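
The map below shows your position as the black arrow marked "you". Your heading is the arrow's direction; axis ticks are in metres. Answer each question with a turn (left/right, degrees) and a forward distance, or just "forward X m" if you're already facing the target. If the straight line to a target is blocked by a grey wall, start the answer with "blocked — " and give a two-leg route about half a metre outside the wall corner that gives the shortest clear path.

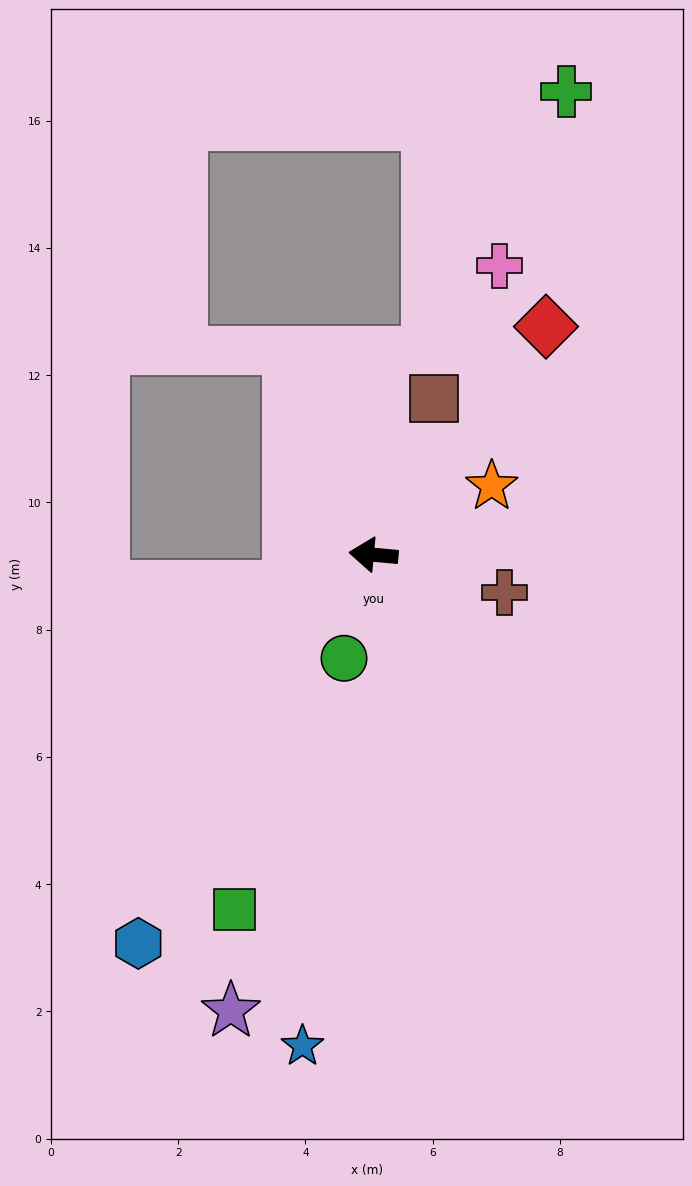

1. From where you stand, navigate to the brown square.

turn right 106°, forward 2.6 m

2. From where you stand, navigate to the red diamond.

turn right 122°, forward 4.5 m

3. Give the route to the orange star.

turn right 145°, forward 2.1 m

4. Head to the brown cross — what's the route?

turn left 169°, forward 2.1 m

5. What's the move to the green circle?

turn left 79°, forward 1.7 m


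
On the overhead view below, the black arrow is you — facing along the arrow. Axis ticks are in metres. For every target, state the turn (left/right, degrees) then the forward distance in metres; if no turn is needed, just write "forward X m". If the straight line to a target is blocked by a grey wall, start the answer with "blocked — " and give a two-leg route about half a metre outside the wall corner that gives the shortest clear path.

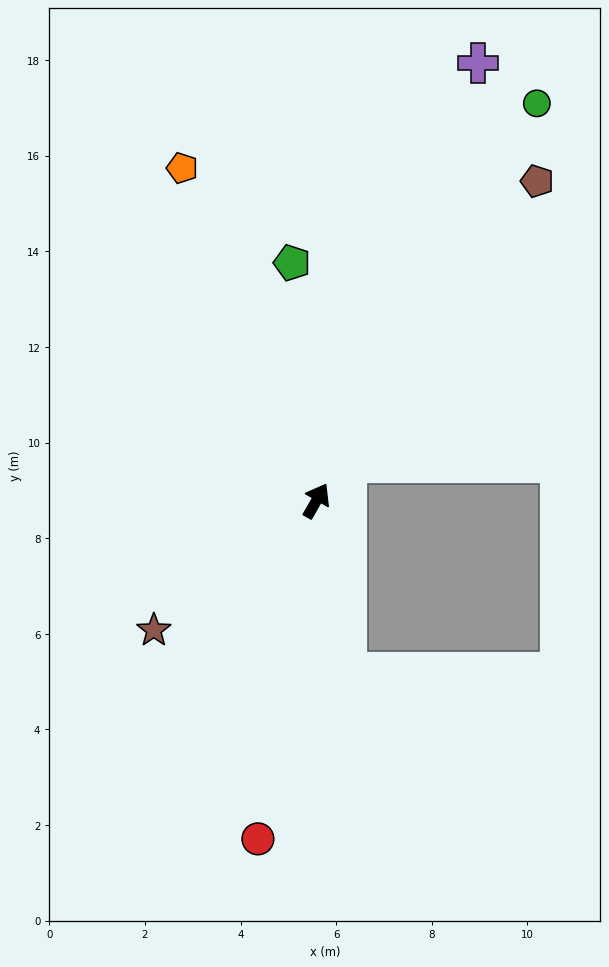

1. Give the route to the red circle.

turn right 160°, forward 7.2 m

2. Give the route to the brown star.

turn left 158°, forward 4.3 m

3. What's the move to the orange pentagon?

turn left 52°, forward 7.5 m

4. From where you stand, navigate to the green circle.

forward 9.5 m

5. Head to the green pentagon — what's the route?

turn left 36°, forward 5.0 m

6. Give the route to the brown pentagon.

turn right 5°, forward 8.1 m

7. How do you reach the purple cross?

turn left 10°, forward 9.8 m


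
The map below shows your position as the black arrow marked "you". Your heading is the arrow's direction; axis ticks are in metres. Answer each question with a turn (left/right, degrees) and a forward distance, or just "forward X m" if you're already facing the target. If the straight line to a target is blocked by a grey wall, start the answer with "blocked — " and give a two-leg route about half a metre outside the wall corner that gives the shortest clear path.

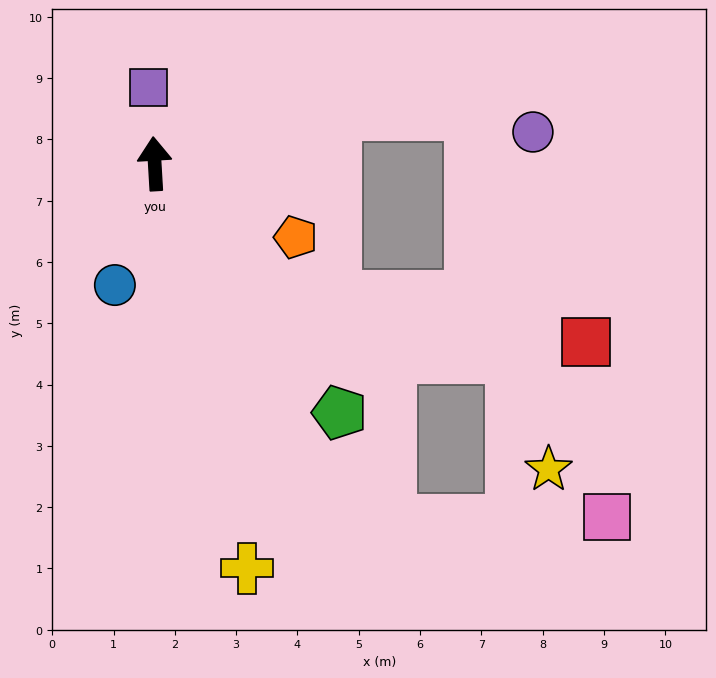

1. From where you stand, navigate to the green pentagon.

turn right 147°, forward 5.1 m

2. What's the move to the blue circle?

turn left 158°, forward 2.1 m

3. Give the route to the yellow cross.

turn right 171°, forward 6.8 m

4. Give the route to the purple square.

forward 1.2 m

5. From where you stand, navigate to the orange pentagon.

turn right 121°, forward 2.6 m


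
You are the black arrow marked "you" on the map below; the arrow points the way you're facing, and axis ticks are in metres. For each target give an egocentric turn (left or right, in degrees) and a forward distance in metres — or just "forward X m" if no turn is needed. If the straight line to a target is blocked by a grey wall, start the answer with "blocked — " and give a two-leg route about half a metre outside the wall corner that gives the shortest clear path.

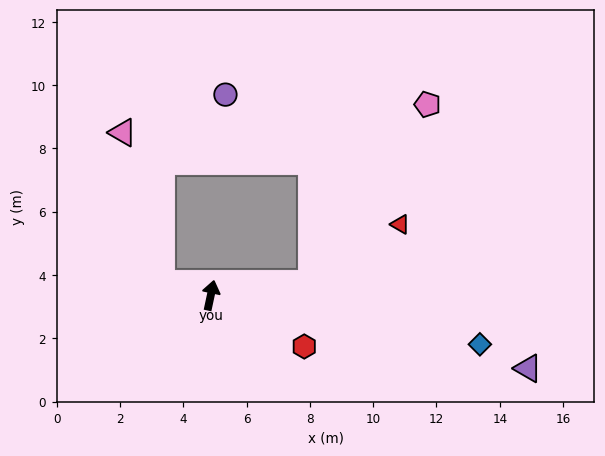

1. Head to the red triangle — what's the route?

blocked — turn right 71°, forward 3.2 m, then turn left 27°, forward 3.4 m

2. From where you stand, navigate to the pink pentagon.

blocked — turn right 71°, forward 3.2 m, then turn left 50°, forward 6.7 m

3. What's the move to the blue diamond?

turn right 88°, forward 8.6 m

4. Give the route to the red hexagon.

turn right 107°, forward 3.4 m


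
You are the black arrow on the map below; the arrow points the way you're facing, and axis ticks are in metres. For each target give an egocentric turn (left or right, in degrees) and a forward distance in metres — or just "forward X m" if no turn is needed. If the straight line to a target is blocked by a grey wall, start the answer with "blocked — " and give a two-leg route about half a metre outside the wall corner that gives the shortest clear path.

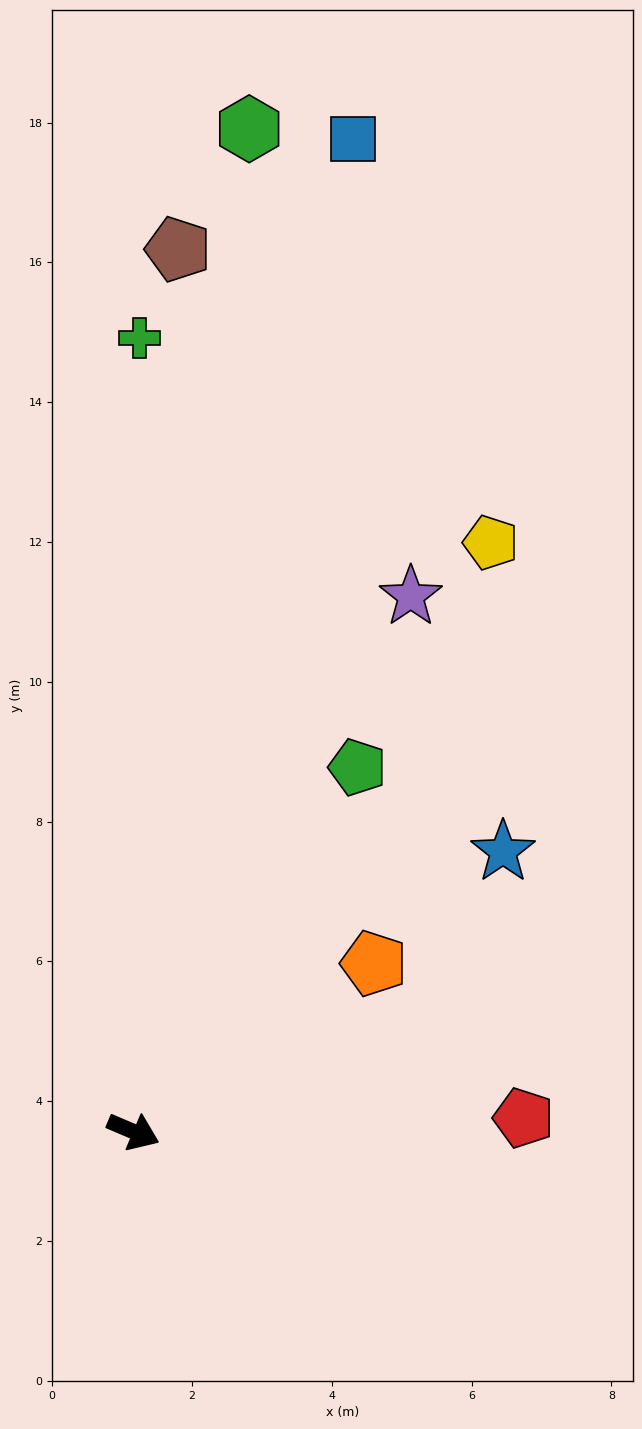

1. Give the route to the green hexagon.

turn left 106°, forward 14.4 m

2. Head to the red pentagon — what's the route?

turn left 25°, forward 5.6 m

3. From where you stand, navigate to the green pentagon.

turn left 81°, forward 6.1 m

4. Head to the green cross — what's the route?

turn left 113°, forward 11.4 m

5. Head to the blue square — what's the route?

turn left 101°, forward 14.5 m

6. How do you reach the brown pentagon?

turn left 110°, forward 12.6 m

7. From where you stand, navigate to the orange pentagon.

turn left 58°, forward 4.2 m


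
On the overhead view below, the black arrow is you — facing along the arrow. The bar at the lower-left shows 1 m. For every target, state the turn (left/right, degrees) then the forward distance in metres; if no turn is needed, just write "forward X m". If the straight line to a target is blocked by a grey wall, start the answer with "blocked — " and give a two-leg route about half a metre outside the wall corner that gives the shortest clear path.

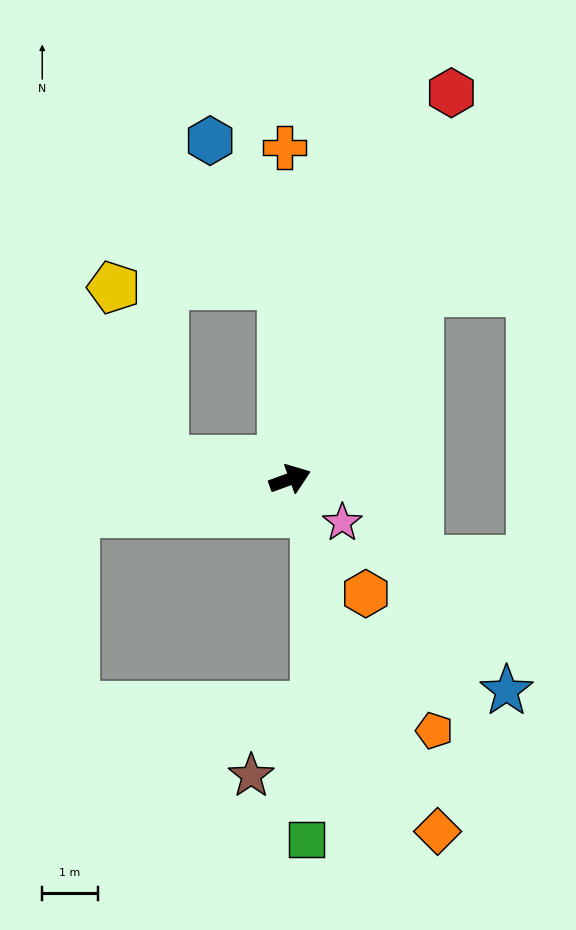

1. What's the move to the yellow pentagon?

blocked — turn left 151°, forward 2.3 m, then turn right 64°, forward 3.2 m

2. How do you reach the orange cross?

turn left 71°, forward 6.0 m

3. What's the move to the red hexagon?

turn left 47°, forward 7.5 m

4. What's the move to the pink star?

turn right 60°, forward 1.2 m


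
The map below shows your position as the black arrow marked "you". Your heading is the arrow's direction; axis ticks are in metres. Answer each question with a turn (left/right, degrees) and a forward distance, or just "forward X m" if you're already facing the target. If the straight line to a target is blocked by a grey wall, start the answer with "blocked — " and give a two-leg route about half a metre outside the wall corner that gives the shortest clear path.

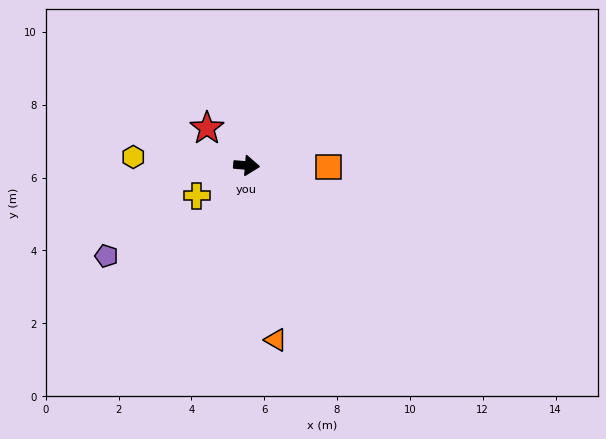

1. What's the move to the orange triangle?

turn right 76°, forward 4.9 m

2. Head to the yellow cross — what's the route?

turn right 144°, forward 1.6 m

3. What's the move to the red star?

turn left 141°, forward 1.5 m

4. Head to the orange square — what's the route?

turn left 4°, forward 2.3 m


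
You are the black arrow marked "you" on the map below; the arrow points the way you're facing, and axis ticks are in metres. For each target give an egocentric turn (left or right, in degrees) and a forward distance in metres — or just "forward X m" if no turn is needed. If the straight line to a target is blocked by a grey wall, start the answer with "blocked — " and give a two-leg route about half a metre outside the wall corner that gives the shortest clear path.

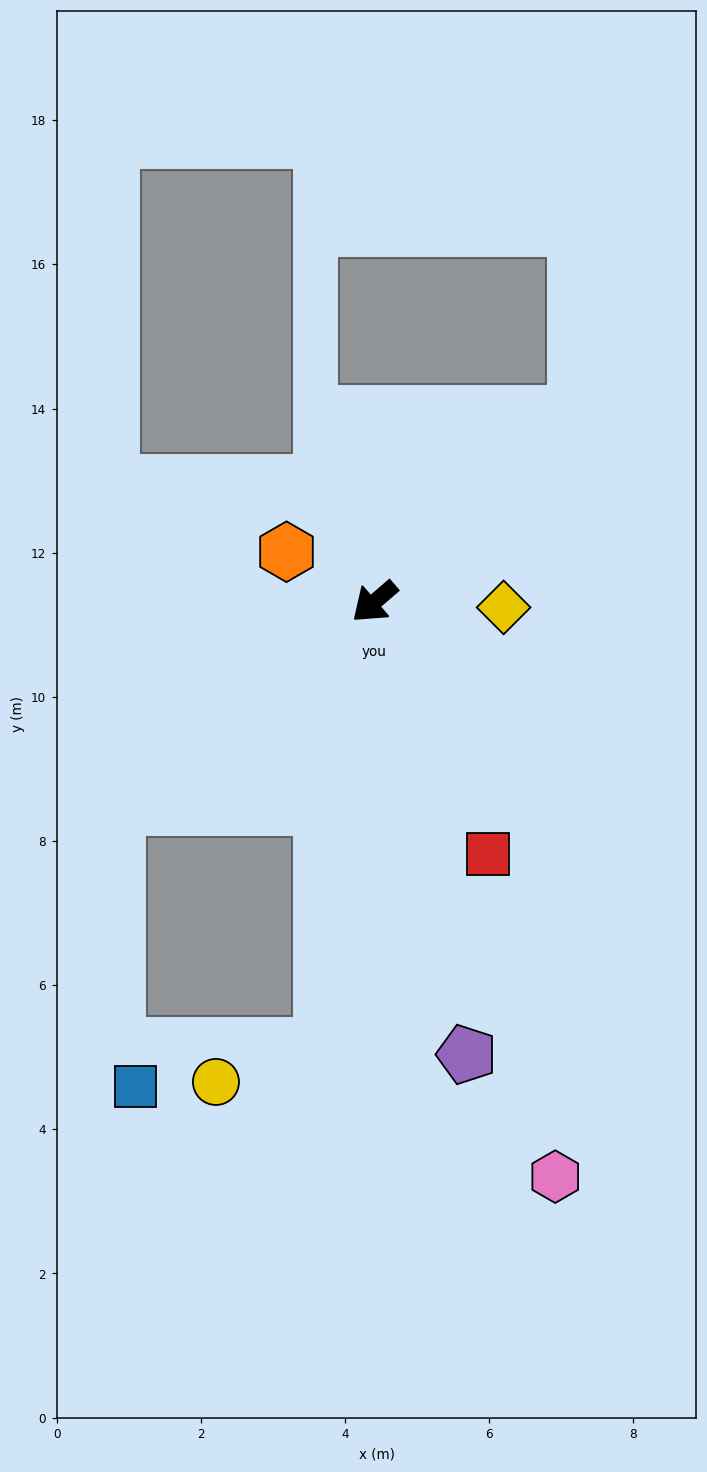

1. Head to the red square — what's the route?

turn left 73°, forward 3.8 m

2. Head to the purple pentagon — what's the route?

turn left 61°, forward 6.4 m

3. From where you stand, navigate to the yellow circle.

blocked — turn left 43°, forward 6.2 m, then turn right 67°, forward 1.6 m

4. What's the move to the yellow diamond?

turn left 137°, forward 1.8 m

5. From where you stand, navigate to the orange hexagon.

turn right 70°, forward 1.4 m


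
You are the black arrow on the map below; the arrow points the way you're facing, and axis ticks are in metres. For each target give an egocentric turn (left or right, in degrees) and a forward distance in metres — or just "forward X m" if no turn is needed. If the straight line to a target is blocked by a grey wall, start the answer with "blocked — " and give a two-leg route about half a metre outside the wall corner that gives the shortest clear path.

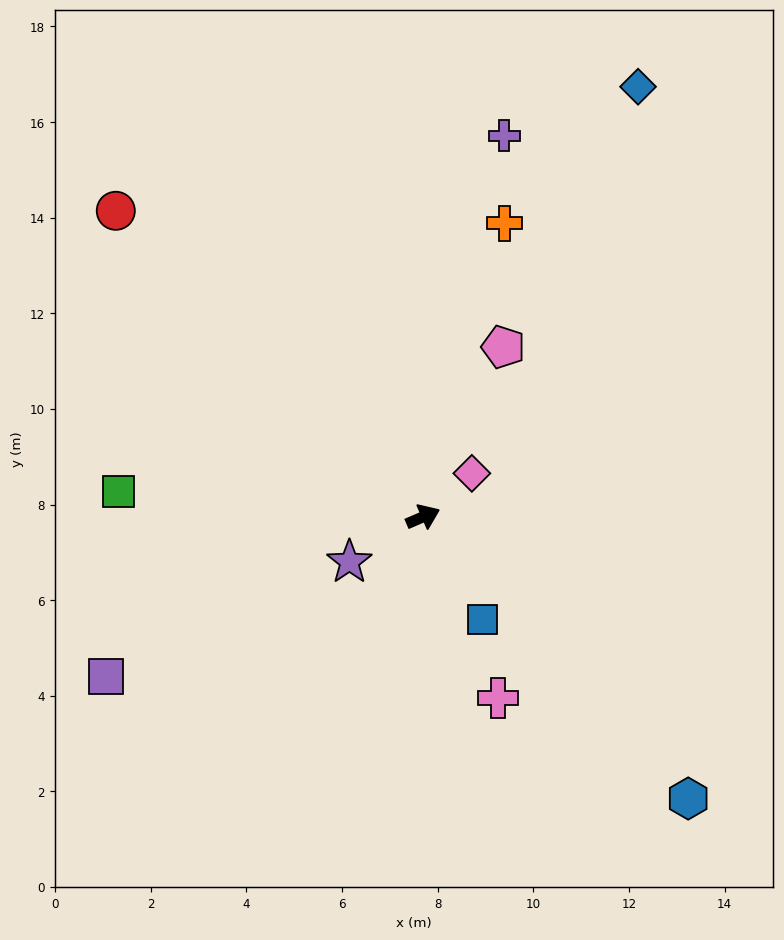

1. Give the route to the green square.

turn left 152°, forward 6.4 m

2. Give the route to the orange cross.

turn left 51°, forward 6.4 m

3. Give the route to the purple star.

turn right 172°, forward 1.8 m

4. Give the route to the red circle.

turn left 112°, forward 9.1 m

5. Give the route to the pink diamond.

turn left 18°, forward 1.4 m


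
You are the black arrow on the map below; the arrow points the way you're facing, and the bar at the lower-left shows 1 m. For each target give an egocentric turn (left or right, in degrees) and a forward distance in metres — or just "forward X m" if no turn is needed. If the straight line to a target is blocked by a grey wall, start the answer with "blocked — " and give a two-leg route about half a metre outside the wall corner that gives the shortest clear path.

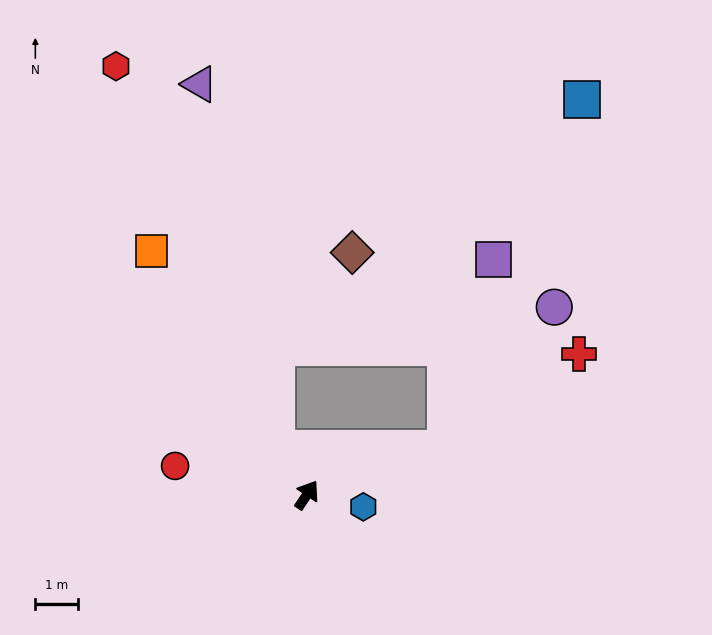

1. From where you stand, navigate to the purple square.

blocked — turn right 38°, forward 3.4 m, then turn left 57°, forward 4.6 m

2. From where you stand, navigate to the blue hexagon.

turn right 68°, forward 1.3 m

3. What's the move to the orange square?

turn left 66°, forward 6.7 m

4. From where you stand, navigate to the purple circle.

blocked — turn right 38°, forward 3.4 m, then turn left 34°, forward 4.2 m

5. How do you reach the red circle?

turn left 111°, forward 3.1 m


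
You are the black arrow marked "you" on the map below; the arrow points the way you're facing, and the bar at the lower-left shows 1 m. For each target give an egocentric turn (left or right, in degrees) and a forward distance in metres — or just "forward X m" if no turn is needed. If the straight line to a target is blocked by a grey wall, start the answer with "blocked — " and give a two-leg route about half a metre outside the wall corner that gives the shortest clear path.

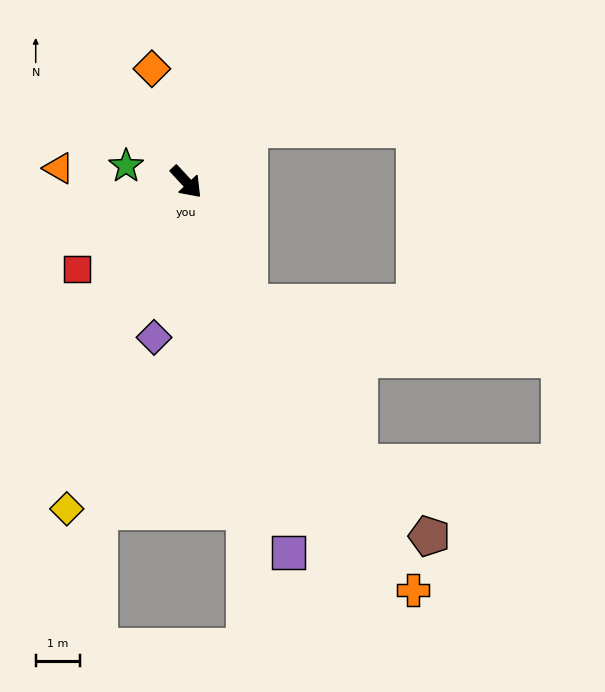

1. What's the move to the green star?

turn right 148°, forward 1.4 m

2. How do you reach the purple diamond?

turn right 55°, forward 3.6 m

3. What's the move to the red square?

turn right 94°, forward 3.1 m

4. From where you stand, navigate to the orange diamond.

turn left 154°, forward 2.7 m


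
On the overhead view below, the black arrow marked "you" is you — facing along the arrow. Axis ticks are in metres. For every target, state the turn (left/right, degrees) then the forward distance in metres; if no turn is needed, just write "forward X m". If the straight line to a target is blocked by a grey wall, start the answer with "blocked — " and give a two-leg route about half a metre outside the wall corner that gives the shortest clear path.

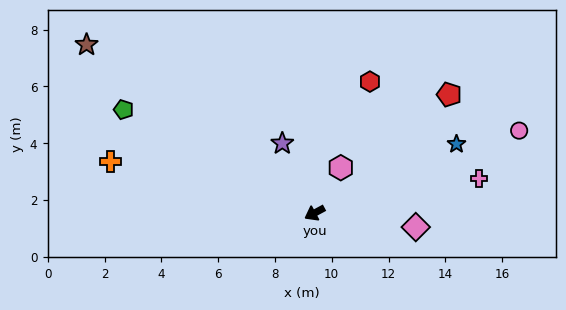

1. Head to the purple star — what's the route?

turn right 93°, forward 2.7 m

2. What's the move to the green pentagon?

turn right 57°, forward 7.6 m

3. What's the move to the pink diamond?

turn left 144°, forward 3.6 m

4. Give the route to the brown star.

turn right 65°, forward 10.0 m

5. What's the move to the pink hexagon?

turn right 148°, forward 1.8 m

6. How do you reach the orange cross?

turn right 42°, forward 7.4 m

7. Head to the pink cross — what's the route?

turn left 164°, forward 5.9 m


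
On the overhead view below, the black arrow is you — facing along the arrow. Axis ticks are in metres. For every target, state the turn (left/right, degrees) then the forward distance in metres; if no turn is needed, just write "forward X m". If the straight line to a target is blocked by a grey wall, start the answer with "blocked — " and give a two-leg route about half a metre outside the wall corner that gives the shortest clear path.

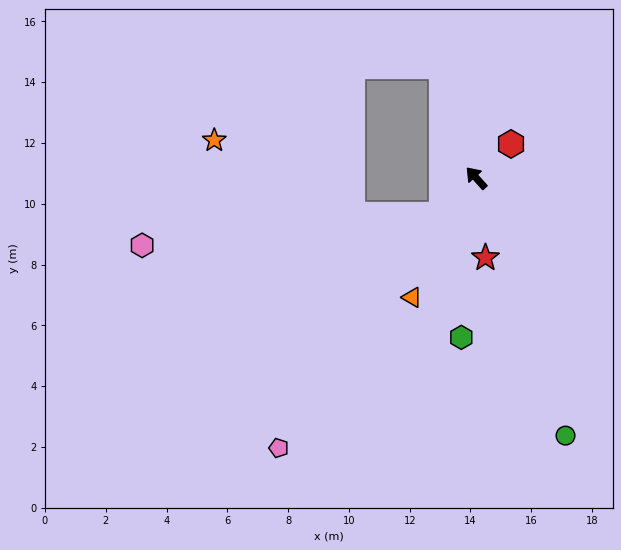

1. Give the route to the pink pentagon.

turn left 102°, forward 11.0 m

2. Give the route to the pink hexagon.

blocked — turn left 95°, forward 1.7 m, then turn right 41°, forward 9.9 m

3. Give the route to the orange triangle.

turn left 110°, forward 4.5 m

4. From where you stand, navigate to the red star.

turn left 145°, forward 2.6 m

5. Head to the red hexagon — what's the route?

turn right 88°, forward 1.6 m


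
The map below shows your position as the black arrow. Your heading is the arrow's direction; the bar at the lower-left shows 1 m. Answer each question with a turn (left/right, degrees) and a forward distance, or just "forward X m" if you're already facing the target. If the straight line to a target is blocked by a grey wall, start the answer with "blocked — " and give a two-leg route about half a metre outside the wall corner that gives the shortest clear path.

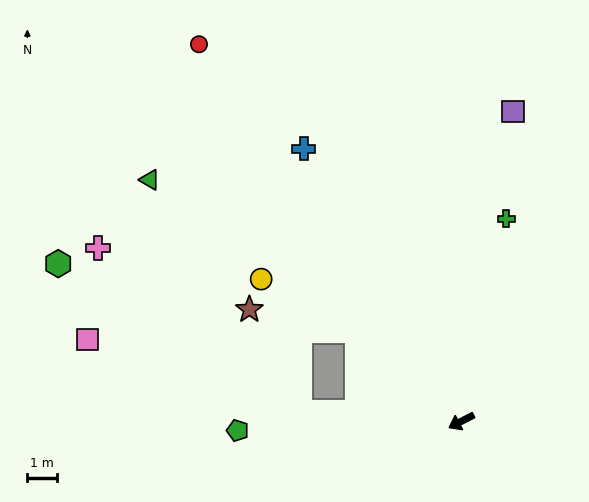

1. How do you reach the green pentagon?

turn right 25°, forward 7.7 m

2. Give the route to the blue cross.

turn right 87°, forward 10.8 m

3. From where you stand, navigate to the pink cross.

blocked — turn right 31°, forward 5.5 m, then turn right 35°, forward 8.9 m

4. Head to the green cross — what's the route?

turn right 130°, forward 7.1 m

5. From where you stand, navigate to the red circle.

turn right 83°, forward 15.8 m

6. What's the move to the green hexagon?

blocked — turn right 31°, forward 5.5 m, then turn right 28°, forward 9.7 m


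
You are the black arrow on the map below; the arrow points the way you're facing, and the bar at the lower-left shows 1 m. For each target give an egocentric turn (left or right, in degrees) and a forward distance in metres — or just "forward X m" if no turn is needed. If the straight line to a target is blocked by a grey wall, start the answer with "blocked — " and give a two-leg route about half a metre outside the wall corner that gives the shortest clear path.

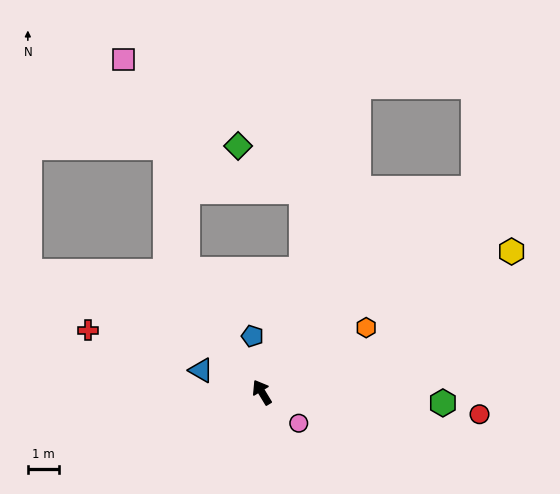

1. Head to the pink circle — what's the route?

turn right 161°, forward 1.6 m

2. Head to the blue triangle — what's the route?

turn left 39°, forward 2.1 m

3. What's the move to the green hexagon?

turn right 125°, forward 5.9 m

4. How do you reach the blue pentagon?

turn right 22°, forward 1.9 m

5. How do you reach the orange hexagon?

turn right 89°, forward 4.0 m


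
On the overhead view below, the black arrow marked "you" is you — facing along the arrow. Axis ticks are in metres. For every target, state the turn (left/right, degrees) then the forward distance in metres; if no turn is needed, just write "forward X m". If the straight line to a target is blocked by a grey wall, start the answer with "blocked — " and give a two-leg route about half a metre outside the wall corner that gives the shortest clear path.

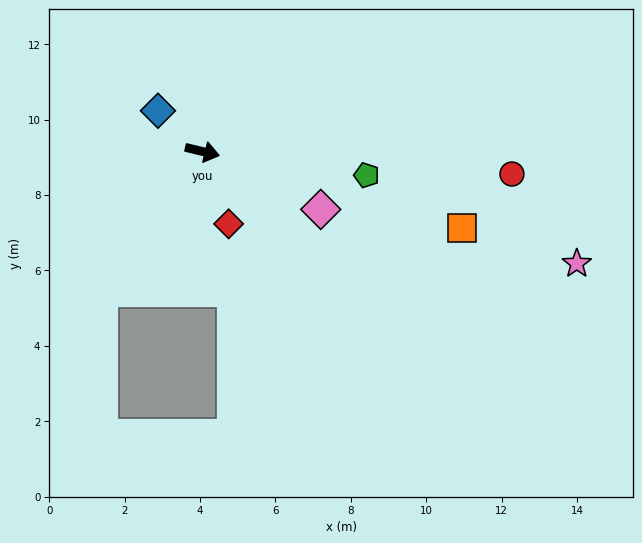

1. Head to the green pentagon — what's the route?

turn left 5°, forward 4.4 m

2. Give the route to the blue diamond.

turn left 151°, forward 1.6 m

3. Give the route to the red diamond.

turn right 57°, forward 2.0 m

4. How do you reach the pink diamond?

turn right 13°, forward 3.5 m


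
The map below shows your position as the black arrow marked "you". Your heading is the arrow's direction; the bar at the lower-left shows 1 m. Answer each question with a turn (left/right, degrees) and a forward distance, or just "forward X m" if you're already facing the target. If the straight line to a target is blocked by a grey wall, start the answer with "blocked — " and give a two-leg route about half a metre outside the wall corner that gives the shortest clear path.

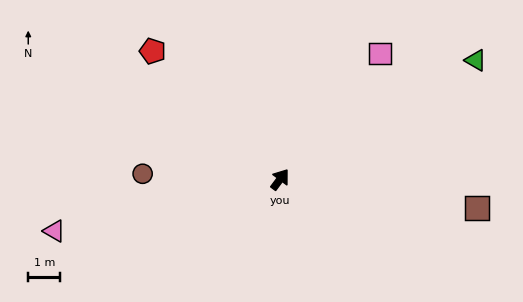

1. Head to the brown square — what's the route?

turn right 62°, forward 6.2 m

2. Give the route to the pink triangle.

turn left 140°, forward 7.2 m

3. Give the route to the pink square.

forward 5.0 m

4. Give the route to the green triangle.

turn right 22°, forward 7.1 m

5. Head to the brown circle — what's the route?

turn left 124°, forward 4.3 m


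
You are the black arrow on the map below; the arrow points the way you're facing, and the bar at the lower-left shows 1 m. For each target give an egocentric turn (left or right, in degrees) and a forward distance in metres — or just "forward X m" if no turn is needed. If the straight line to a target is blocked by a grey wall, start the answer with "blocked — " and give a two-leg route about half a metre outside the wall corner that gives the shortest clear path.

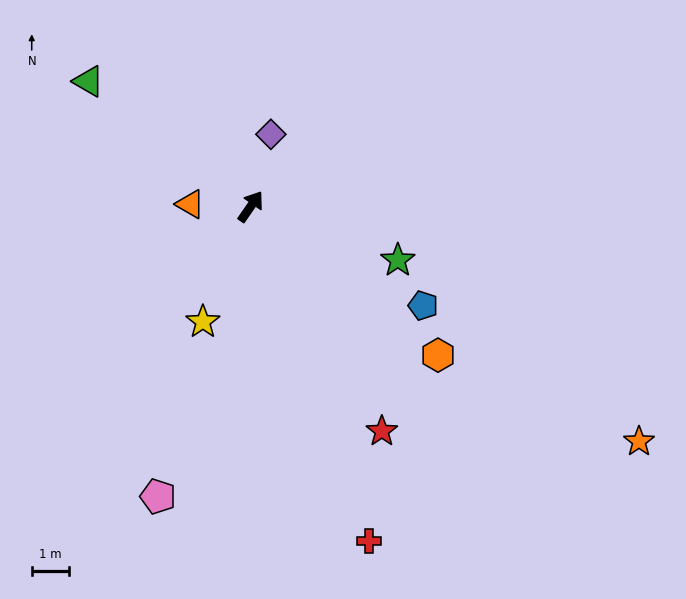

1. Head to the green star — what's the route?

turn right 75°, forward 4.2 m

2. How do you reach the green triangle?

turn left 87°, forward 5.5 m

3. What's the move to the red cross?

turn right 126°, forward 9.5 m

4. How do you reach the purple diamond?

turn left 19°, forward 2.0 m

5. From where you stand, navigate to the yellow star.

turn right 168°, forward 3.3 m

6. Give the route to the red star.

turn right 115°, forward 7.0 m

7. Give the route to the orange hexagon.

turn right 94°, forward 6.4 m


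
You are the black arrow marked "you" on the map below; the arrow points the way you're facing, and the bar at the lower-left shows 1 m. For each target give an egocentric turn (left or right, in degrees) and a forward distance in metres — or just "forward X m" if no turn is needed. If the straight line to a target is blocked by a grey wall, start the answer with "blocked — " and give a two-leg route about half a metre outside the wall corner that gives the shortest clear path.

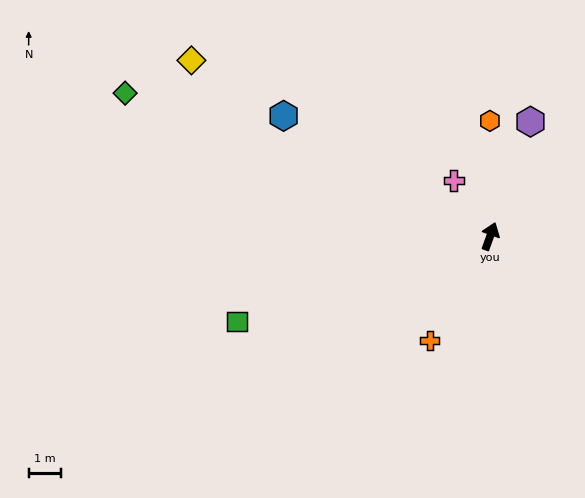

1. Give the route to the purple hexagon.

forward 3.7 m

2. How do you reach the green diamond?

turn left 88°, forward 12.0 m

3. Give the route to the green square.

turn left 128°, forward 8.1 m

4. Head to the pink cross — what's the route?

turn left 53°, forward 2.0 m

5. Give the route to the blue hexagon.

turn left 80°, forward 7.3 m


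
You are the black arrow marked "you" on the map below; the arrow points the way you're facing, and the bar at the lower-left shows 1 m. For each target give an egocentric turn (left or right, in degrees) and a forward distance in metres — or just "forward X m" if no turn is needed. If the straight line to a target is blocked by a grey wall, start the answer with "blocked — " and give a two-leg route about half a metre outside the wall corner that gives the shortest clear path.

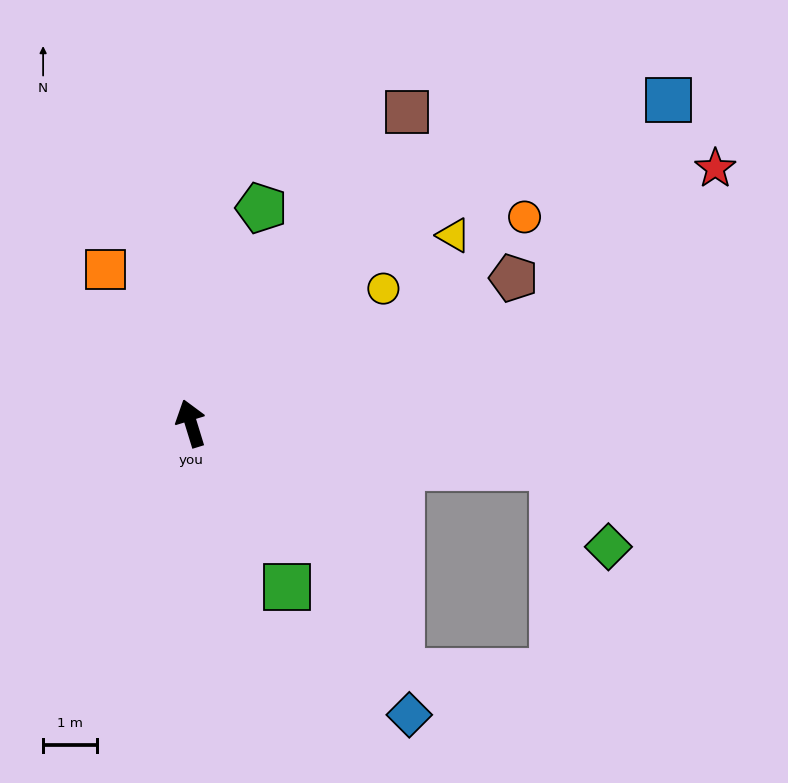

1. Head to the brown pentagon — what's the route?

turn right 83°, forward 6.6 m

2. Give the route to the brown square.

turn right 52°, forward 7.0 m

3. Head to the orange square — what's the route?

turn left 12°, forward 3.3 m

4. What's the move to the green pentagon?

turn right 35°, forward 4.2 m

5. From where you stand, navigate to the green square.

turn right 167°, forward 3.5 m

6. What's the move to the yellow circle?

turn right 72°, forward 4.4 m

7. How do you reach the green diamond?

blocked — turn right 114°, forward 6.7 m, then turn right 48°, forward 1.8 m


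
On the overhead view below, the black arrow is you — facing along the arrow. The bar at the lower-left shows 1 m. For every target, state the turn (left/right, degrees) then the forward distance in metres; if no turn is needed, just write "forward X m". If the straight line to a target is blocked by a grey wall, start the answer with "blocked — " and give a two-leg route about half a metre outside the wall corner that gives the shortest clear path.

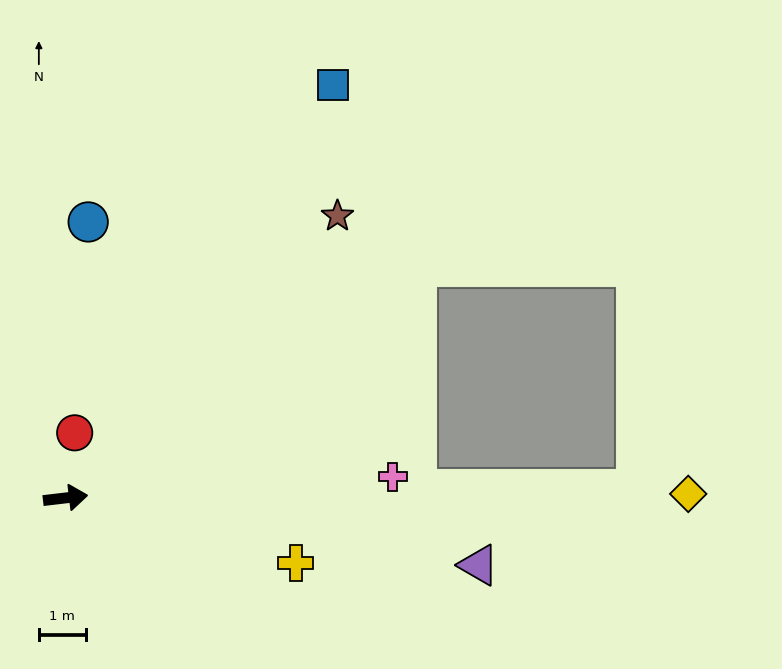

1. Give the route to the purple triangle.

turn right 16°, forward 8.9 m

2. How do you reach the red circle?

turn left 75°, forward 1.4 m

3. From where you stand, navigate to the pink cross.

turn right 3°, forward 7.0 m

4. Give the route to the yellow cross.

turn right 23°, forward 5.1 m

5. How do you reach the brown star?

turn left 39°, forward 8.4 m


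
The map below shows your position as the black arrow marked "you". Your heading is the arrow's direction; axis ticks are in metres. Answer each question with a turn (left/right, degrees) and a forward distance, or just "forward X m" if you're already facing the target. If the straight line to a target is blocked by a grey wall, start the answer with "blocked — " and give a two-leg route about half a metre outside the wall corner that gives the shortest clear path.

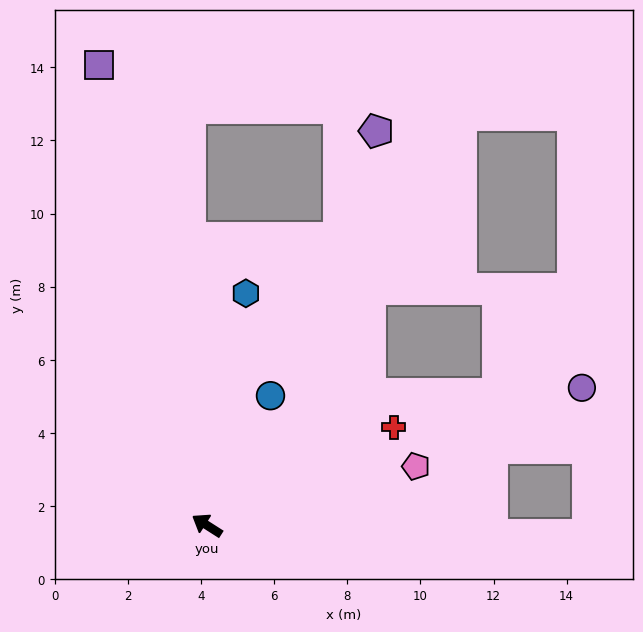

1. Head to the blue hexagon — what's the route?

turn right 67°, forward 6.4 m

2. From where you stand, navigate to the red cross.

turn right 120°, forward 5.8 m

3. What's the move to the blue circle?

turn right 84°, forward 3.9 m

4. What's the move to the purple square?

turn right 44°, forward 12.9 m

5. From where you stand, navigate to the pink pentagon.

turn right 132°, forward 5.9 m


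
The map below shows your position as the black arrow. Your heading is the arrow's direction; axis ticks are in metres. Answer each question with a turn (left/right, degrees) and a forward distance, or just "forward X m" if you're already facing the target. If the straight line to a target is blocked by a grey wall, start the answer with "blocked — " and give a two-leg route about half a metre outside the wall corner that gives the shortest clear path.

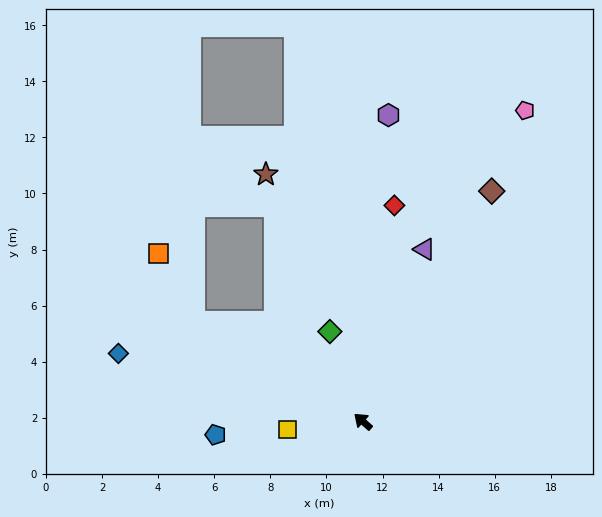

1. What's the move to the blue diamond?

turn left 26°, forward 9.1 m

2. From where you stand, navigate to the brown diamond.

turn right 78°, forward 9.4 m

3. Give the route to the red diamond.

turn right 57°, forward 7.8 m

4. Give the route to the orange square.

blocked — turn left 11°, forward 7.0 m, then turn right 33°, forward 2.8 m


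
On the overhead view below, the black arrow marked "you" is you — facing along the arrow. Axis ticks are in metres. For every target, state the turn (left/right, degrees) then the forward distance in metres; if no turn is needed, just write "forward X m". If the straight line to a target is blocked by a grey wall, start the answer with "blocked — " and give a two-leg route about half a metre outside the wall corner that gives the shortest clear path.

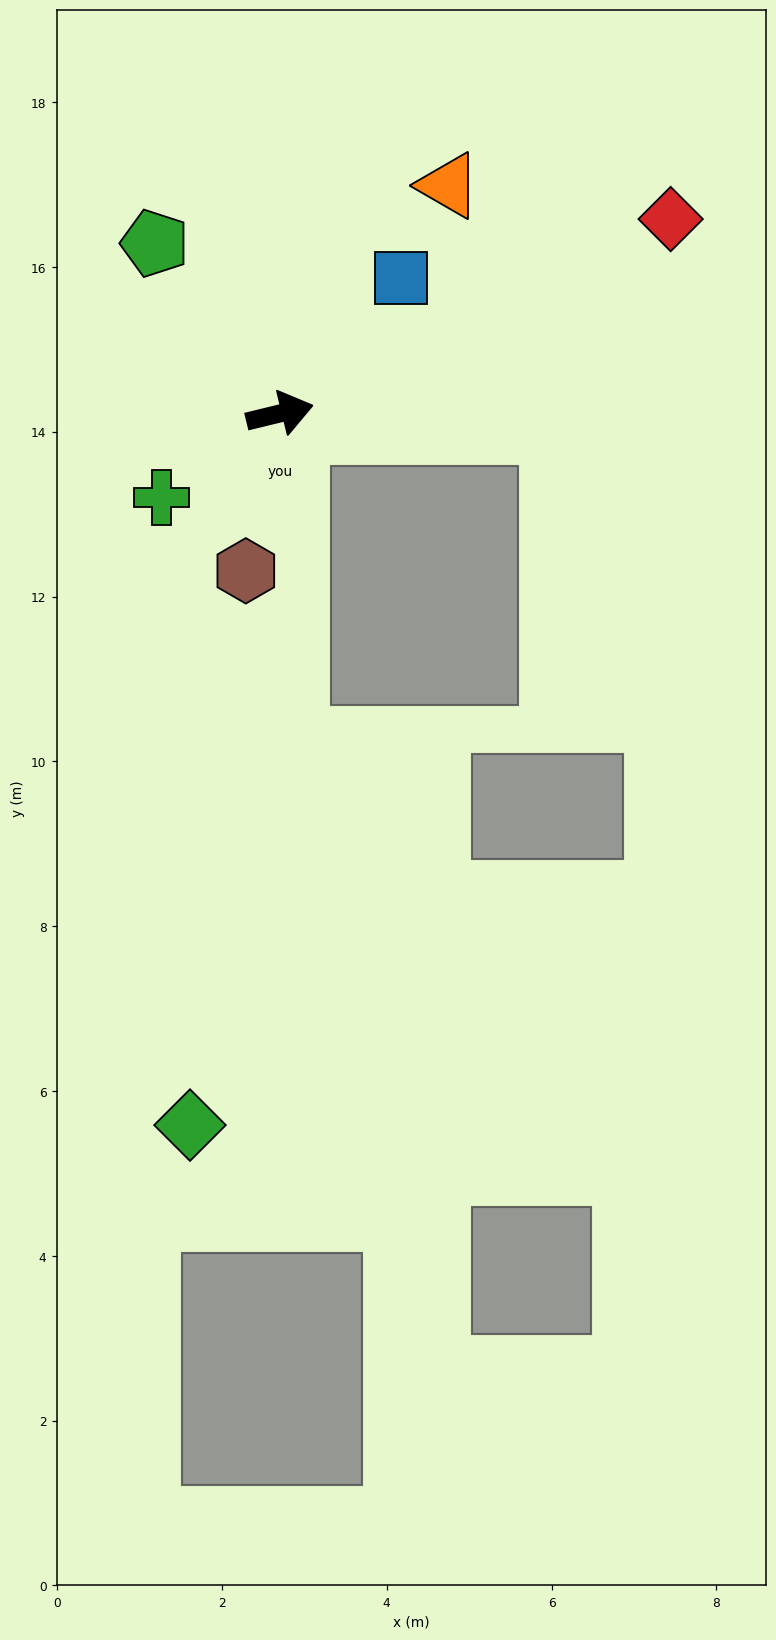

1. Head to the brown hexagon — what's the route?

turn right 116°, forward 2.0 m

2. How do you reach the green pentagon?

turn left 113°, forward 2.6 m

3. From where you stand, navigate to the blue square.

turn left 35°, forward 2.2 m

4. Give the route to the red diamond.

turn left 13°, forward 5.3 m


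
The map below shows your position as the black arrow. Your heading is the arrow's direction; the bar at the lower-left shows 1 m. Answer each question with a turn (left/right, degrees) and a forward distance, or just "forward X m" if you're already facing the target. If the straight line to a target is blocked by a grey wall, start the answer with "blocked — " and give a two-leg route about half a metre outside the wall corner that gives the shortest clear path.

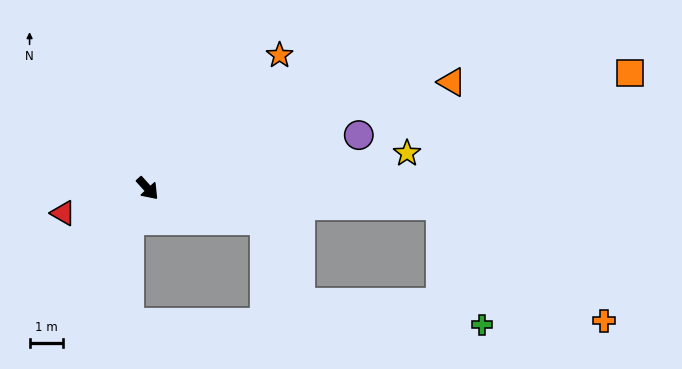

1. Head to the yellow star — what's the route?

turn left 55°, forward 7.8 m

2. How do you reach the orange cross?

blocked — turn left 44°, forward 8.7 m, then turn right 31°, forward 6.0 m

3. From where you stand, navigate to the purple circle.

turn left 62°, forward 6.5 m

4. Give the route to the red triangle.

turn right 116°, forward 2.6 m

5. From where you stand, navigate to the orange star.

turn left 93°, forward 5.6 m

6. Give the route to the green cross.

blocked — turn left 44°, forward 8.7 m, then turn right 67°, forward 3.7 m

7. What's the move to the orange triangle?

turn left 67°, forward 9.6 m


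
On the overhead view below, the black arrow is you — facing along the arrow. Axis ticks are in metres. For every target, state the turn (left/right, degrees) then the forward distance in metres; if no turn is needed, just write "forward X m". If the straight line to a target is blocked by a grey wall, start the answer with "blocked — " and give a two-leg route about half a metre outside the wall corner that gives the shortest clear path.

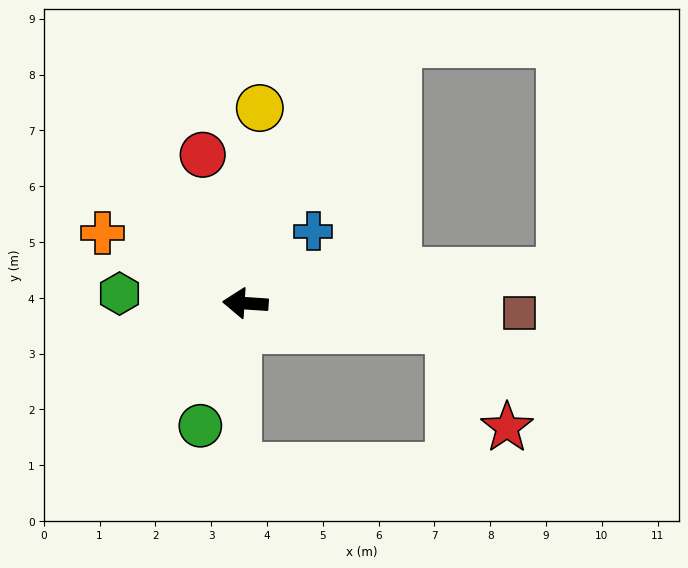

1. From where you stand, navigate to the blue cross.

turn right 129°, forward 1.8 m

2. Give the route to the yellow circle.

turn right 90°, forward 3.5 m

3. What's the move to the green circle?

turn left 74°, forward 2.3 m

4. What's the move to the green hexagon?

forward 2.3 m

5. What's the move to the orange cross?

turn right 22°, forward 2.9 m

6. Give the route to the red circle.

turn right 70°, forward 2.8 m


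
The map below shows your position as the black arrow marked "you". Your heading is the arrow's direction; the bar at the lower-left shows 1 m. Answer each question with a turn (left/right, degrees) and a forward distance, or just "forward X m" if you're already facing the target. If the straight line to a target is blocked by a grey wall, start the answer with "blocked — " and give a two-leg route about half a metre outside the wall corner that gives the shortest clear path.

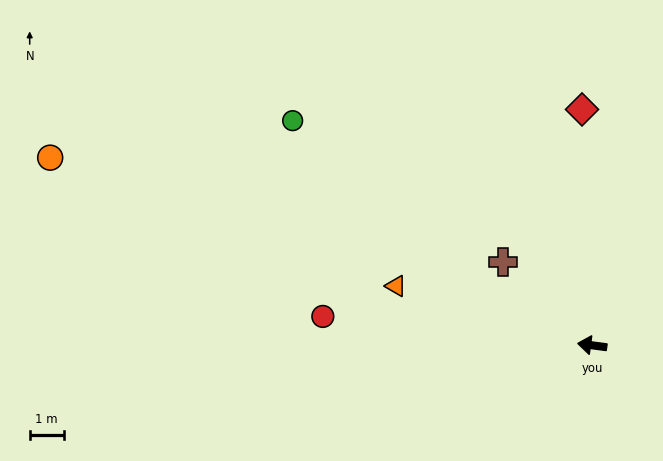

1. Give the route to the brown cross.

turn right 35°, forward 3.6 m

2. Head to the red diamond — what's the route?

turn right 80°, forward 6.9 m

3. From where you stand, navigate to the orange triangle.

turn right 9°, forward 6.0 m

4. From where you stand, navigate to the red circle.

forward 8.0 m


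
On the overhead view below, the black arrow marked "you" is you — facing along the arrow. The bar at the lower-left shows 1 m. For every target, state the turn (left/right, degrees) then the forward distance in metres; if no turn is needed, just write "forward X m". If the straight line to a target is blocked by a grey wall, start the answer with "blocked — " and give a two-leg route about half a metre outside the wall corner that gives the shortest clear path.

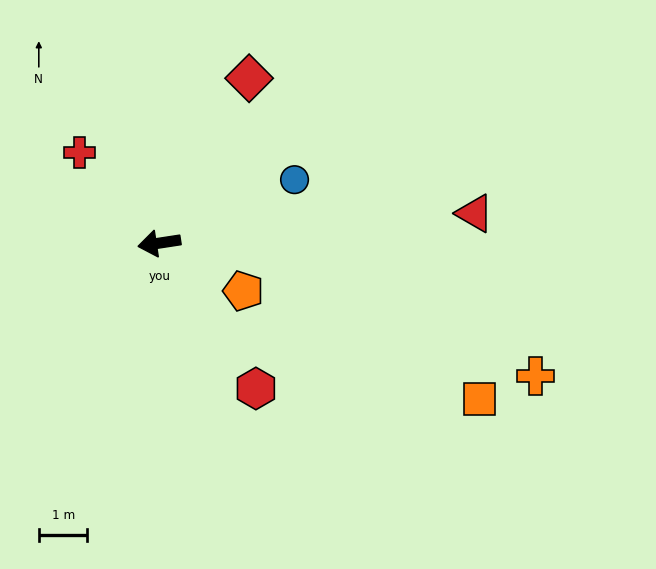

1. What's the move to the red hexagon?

turn left 115°, forward 3.6 m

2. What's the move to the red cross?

turn right 57°, forward 2.5 m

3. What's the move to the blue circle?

turn right 164°, forward 3.1 m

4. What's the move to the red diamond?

turn right 127°, forward 3.9 m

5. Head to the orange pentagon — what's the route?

turn left 142°, forward 2.0 m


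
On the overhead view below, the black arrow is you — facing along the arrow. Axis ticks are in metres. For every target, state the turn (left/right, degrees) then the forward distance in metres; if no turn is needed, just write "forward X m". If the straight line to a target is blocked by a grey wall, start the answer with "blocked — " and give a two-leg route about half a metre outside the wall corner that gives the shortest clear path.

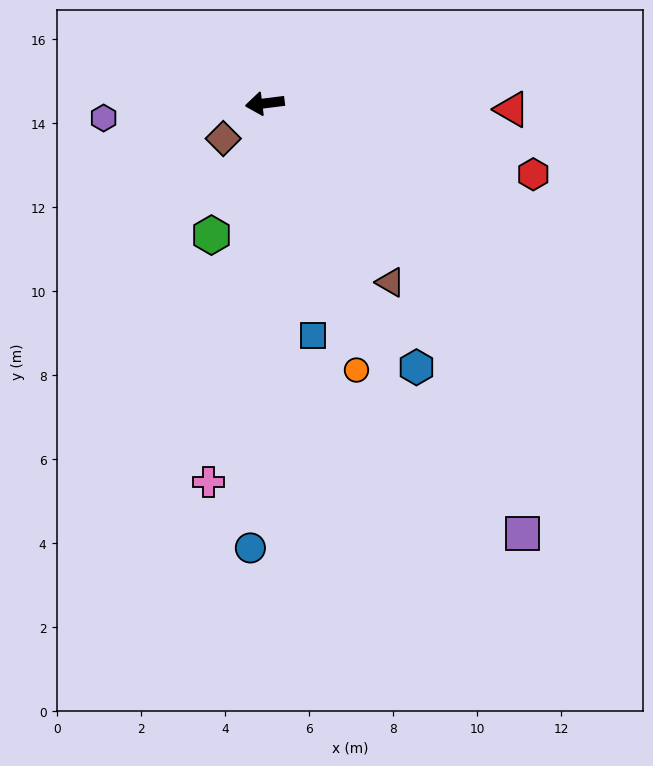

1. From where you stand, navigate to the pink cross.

turn left 74°, forward 9.1 m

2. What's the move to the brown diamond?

turn left 33°, forward 1.3 m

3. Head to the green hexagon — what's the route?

turn left 61°, forward 3.4 m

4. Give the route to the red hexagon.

turn left 158°, forward 6.6 m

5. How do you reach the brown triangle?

turn left 118°, forward 5.2 m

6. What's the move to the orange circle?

turn left 102°, forward 6.7 m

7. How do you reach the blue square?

turn left 95°, forward 5.6 m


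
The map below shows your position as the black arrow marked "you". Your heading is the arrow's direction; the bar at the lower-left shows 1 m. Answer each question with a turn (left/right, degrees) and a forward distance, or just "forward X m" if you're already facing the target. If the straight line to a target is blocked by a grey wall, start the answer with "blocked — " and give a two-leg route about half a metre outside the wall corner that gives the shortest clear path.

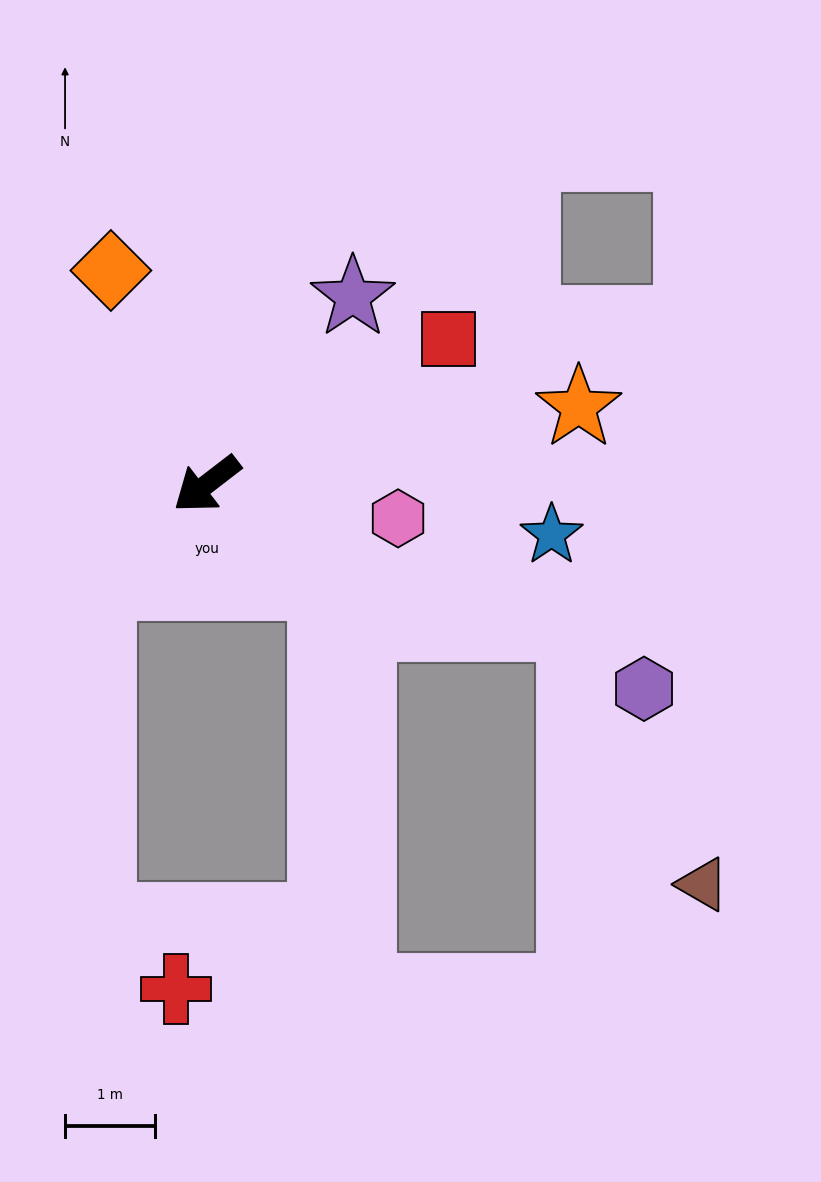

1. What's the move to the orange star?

turn left 154°, forward 4.2 m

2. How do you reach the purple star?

turn right 165°, forward 2.6 m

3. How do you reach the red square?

turn left 173°, forward 3.1 m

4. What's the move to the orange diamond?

turn right 103°, forward 2.6 m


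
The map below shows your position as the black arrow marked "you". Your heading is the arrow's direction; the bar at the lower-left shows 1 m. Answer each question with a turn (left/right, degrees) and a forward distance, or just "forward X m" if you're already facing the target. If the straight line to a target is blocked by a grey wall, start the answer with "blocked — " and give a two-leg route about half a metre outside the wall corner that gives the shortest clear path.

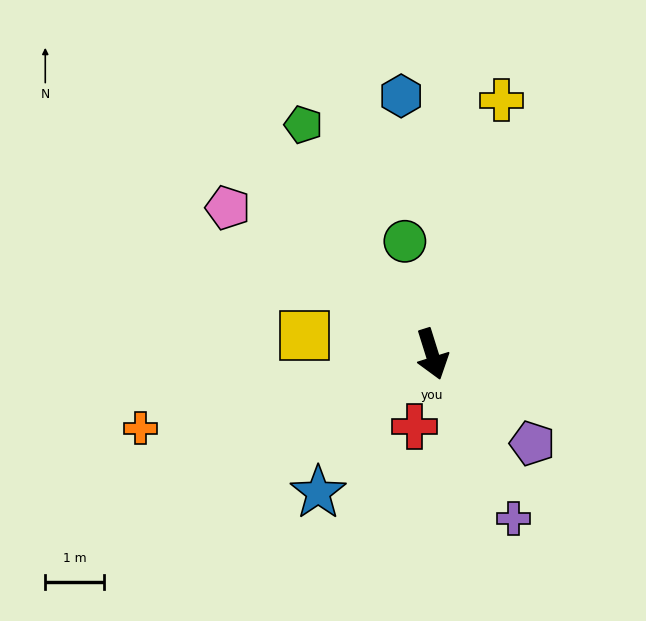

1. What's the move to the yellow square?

turn right 116°, forward 2.2 m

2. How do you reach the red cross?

turn right 31°, forward 1.3 m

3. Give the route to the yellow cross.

turn left 147°, forward 4.5 m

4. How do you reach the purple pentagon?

turn left 31°, forward 2.3 m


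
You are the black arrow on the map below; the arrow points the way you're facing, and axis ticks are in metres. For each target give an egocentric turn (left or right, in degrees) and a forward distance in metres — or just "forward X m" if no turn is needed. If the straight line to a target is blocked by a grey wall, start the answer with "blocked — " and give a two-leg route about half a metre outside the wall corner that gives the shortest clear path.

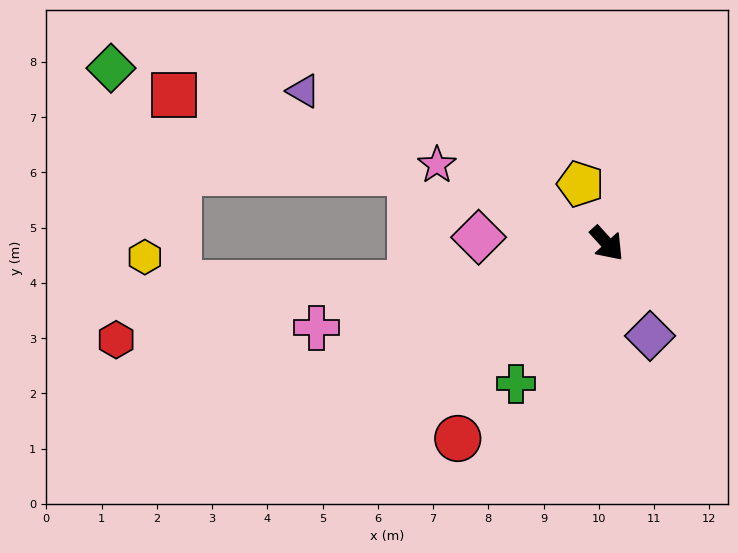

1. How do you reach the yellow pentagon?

turn left 162°, forward 1.2 m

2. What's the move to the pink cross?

turn right 116°, forward 5.5 m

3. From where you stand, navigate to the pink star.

turn right 157°, forward 3.4 m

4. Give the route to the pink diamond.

turn right 135°, forward 2.3 m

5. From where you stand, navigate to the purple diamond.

turn right 17°, forward 1.8 m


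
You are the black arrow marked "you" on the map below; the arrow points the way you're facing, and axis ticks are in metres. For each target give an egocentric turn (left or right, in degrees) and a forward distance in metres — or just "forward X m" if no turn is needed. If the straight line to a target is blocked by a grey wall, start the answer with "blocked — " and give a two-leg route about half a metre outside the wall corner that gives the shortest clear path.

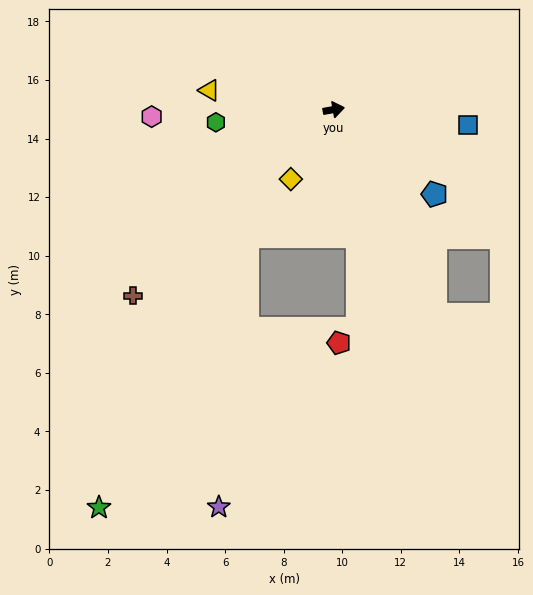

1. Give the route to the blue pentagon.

turn right 50°, forward 4.5 m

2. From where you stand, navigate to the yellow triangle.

turn left 161°, forward 4.3 m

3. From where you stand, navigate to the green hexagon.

turn left 176°, forward 4.0 m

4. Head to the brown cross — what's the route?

turn right 147°, forward 9.3 m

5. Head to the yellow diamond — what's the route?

turn right 132°, forward 2.8 m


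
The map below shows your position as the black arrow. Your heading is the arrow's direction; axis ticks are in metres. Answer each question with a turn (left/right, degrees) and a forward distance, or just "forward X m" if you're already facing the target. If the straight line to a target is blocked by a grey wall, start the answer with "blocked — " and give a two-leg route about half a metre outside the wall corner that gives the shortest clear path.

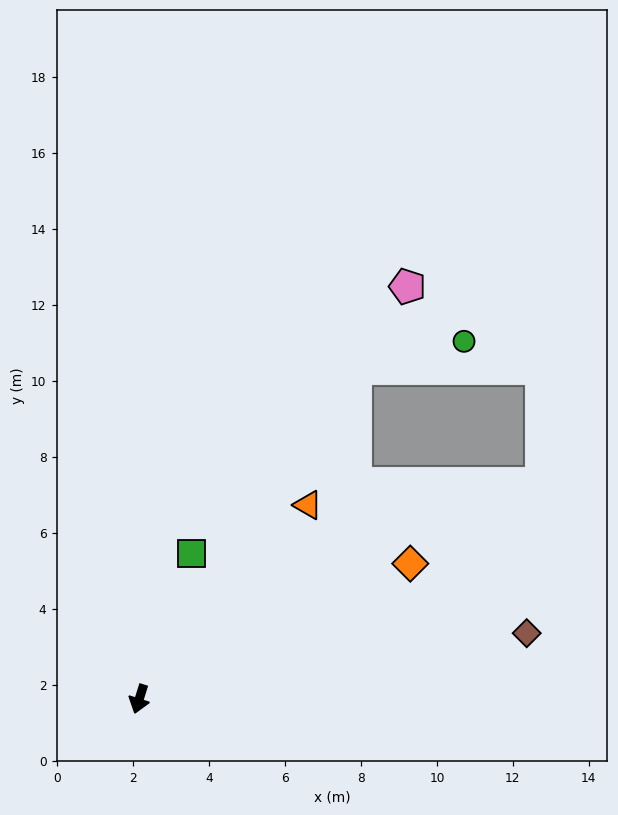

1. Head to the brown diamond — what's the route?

turn left 117°, forward 10.3 m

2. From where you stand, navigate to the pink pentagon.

turn left 164°, forward 13.0 m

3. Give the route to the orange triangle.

turn left 156°, forward 6.8 m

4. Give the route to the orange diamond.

turn left 134°, forward 8.0 m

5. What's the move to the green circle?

blocked — turn left 164°, forward 10.4 m, then turn right 42°, forward 2.9 m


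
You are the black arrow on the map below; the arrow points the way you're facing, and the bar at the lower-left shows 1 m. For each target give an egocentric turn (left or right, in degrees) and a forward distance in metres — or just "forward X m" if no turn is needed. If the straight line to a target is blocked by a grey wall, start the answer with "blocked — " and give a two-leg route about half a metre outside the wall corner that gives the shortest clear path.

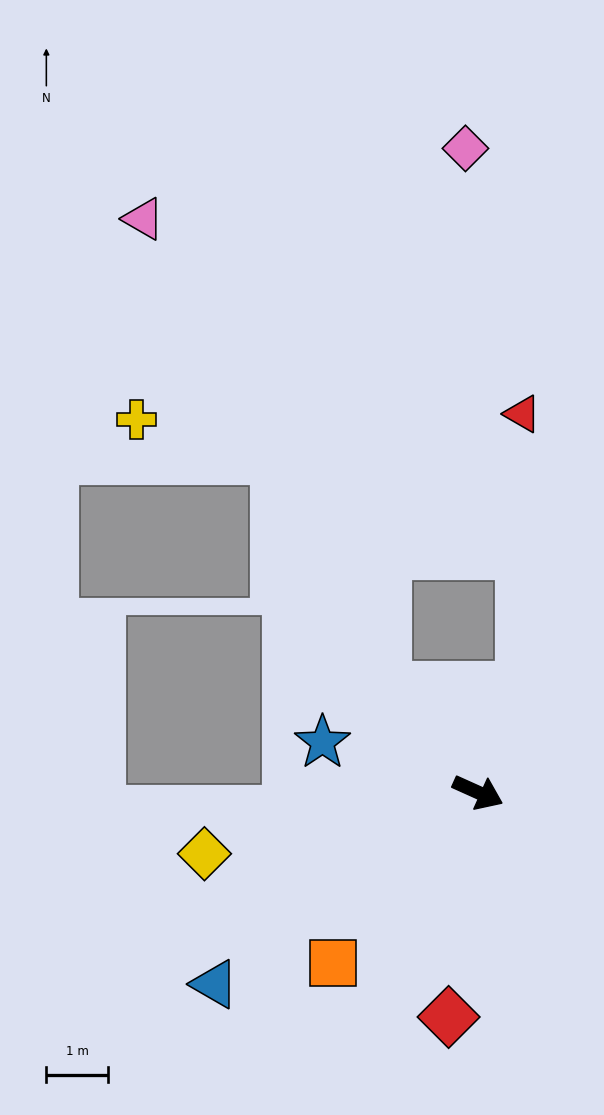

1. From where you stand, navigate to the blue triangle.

turn right 120°, forward 5.3 m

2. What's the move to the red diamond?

turn right 73°, forward 3.7 m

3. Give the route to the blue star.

turn right 174°, forward 2.7 m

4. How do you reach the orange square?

turn right 106°, forward 3.7 m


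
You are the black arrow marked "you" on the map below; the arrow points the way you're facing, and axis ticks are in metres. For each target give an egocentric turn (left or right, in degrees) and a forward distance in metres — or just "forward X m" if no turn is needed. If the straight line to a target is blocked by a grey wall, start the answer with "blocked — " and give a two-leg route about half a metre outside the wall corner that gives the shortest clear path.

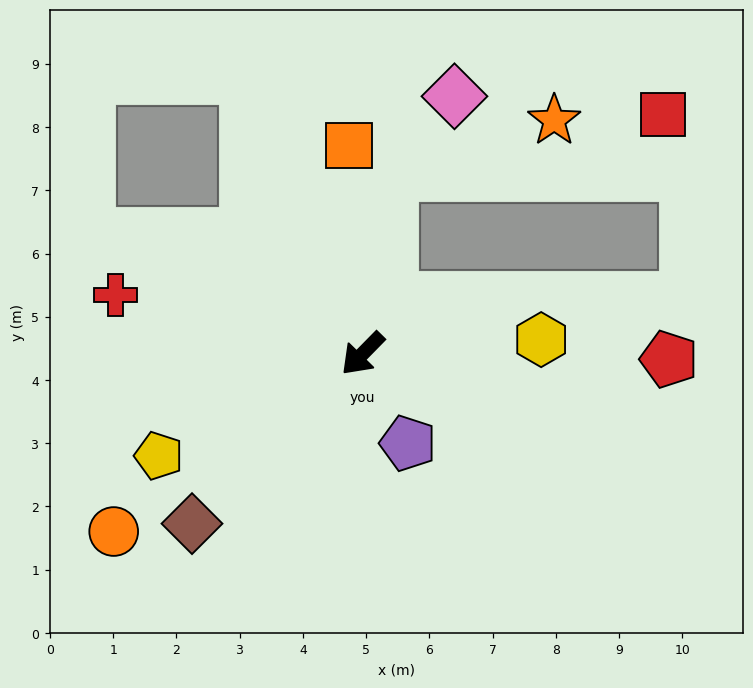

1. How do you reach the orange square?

turn right 132°, forward 3.3 m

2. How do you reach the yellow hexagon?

turn left 139°, forward 2.8 m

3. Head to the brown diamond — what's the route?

forward 3.8 m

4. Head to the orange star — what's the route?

blocked — turn right 145°, forward 2.9 m, then turn right 62°, forward 2.7 m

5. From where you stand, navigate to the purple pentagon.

turn left 71°, forward 1.6 m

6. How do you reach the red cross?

turn right 59°, forward 4.0 m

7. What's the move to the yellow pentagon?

turn right 19°, forward 3.6 m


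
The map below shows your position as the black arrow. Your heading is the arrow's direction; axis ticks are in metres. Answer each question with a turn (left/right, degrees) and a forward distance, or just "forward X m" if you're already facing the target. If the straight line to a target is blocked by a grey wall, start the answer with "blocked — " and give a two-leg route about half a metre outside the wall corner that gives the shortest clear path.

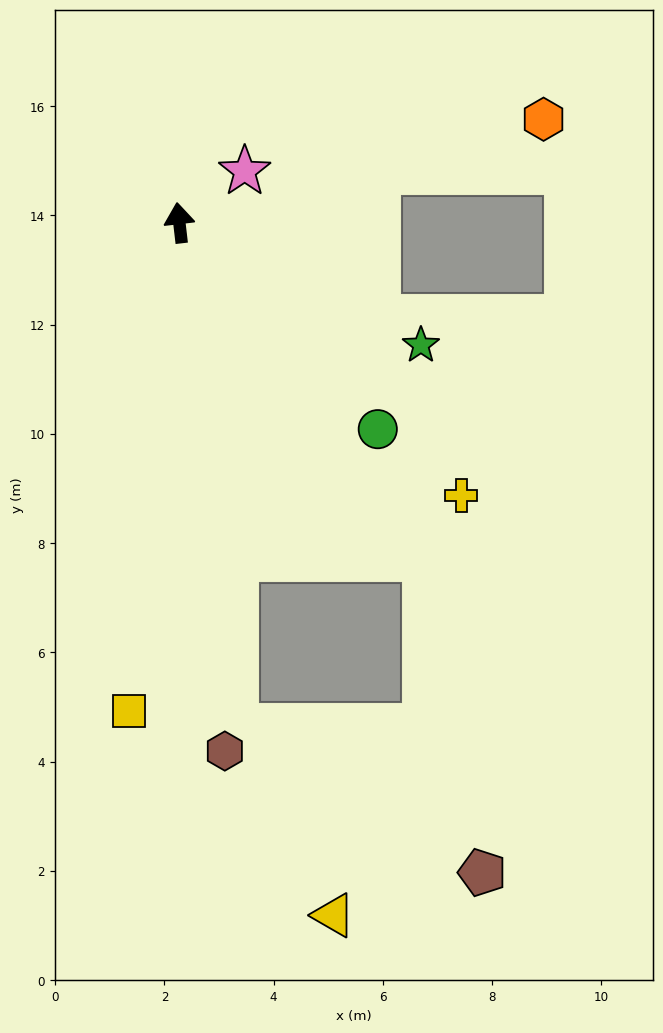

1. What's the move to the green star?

turn right 124°, forward 5.0 m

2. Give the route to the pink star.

turn right 58°, forward 1.5 m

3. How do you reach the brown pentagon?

blocked — turn right 150°, forward 7.6 m, then turn right 26°, forward 5.8 m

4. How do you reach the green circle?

turn right 143°, forward 5.2 m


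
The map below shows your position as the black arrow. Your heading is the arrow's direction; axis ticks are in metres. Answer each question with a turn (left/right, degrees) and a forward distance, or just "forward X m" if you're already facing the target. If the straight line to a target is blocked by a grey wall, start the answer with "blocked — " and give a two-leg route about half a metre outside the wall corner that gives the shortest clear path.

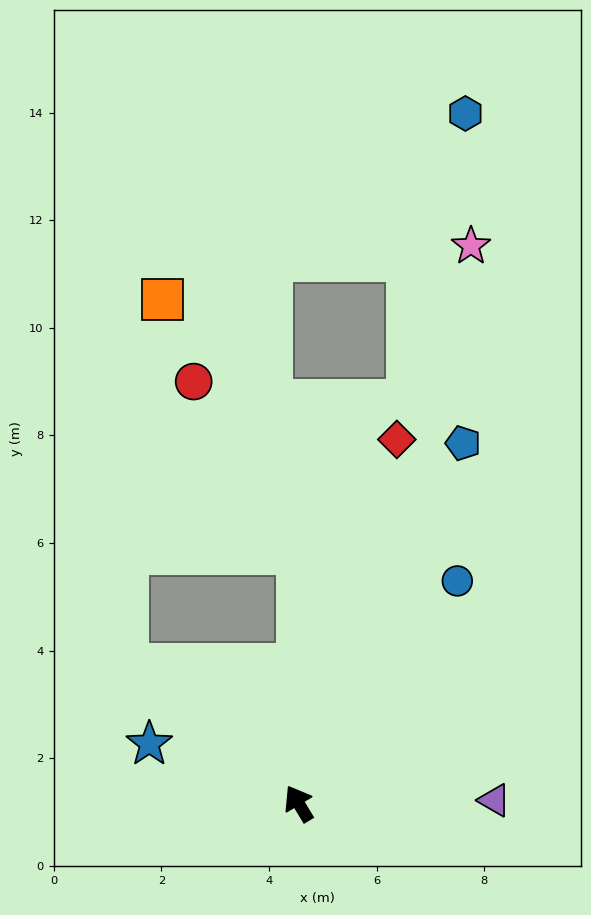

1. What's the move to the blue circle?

turn right 66°, forward 5.1 m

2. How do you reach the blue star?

turn left 37°, forward 3.0 m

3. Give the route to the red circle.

blocked — turn right 31°, forward 4.7 m, then turn left 32°, forward 3.7 m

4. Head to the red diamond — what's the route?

turn right 46°, forward 7.0 m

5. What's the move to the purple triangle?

turn right 120°, forward 3.6 m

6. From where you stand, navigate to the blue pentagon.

turn right 56°, forward 7.4 m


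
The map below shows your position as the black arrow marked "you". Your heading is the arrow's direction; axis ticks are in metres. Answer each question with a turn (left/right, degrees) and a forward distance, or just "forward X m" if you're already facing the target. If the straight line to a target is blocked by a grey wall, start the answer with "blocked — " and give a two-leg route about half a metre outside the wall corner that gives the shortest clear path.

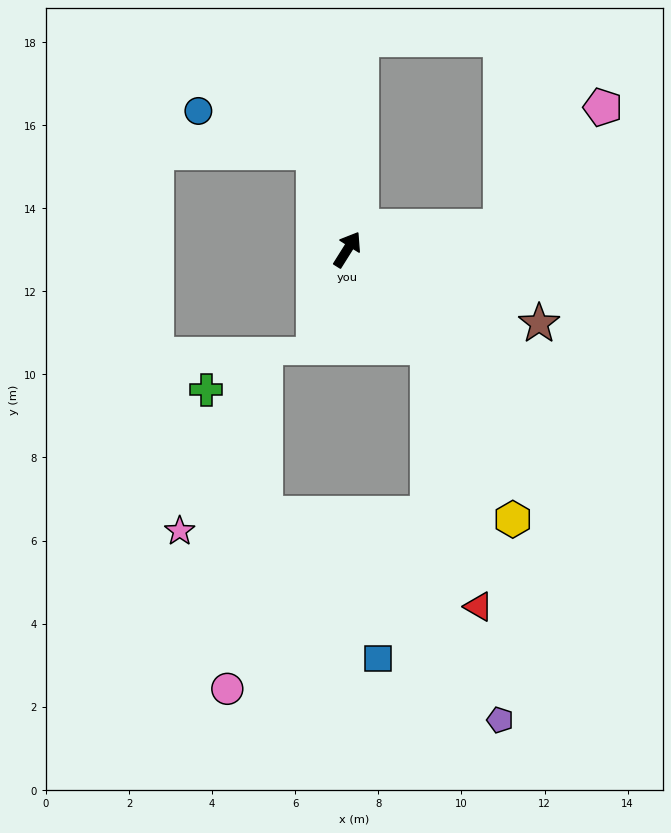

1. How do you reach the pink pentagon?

blocked — turn right 49°, forward 3.7 m, then turn left 40°, forward 3.8 m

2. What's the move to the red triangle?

blocked — turn right 109°, forward 3.0 m, then turn right 28°, forward 6.4 m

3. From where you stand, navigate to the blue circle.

blocked — turn left 51°, forward 2.5 m, then turn left 52°, forward 3.0 m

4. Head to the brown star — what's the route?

turn right 79°, forward 4.9 m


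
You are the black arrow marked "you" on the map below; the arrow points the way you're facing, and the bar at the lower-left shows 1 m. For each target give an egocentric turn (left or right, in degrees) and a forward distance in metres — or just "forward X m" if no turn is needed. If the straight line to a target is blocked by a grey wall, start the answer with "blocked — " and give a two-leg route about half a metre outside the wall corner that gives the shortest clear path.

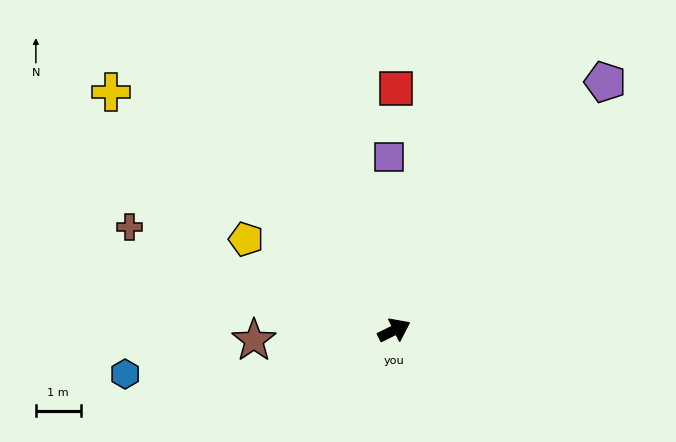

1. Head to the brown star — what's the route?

turn left 158°, forward 3.1 m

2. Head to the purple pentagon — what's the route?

turn left 23°, forward 7.3 m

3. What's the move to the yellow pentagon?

turn left 122°, forward 3.9 m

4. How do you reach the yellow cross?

turn left 114°, forward 8.3 m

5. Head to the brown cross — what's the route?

turn left 132°, forward 6.4 m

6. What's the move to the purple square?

turn left 66°, forward 3.9 m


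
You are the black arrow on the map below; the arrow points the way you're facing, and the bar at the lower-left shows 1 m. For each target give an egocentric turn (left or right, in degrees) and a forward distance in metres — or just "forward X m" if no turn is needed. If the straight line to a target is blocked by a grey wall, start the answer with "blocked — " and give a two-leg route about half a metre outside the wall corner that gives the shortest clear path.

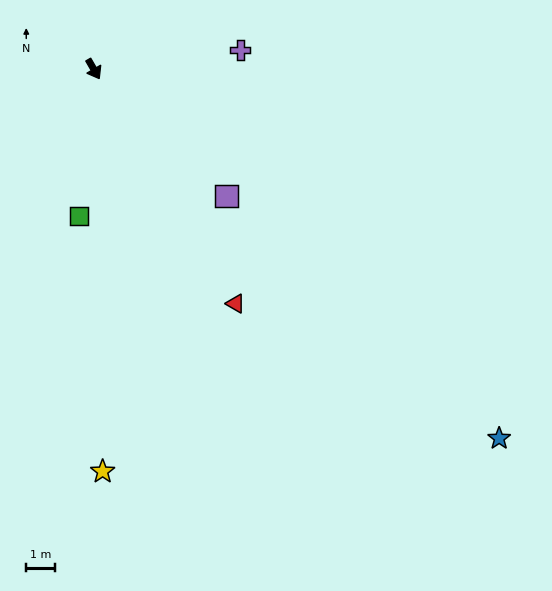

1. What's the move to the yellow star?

turn right 29°, forward 13.9 m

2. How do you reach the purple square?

turn left 16°, forward 6.4 m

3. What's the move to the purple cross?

turn left 67°, forward 5.1 m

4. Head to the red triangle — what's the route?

forward 9.5 m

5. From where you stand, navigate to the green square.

turn right 36°, forward 5.1 m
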